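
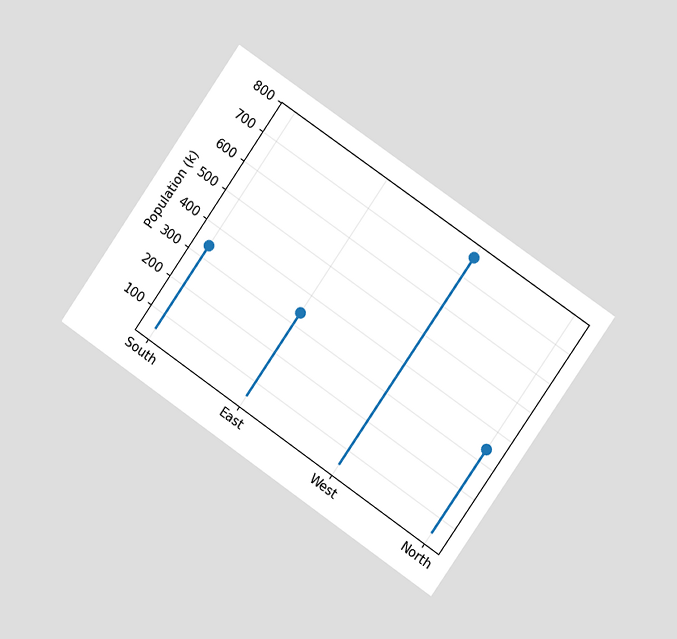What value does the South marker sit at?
340k

The chart is tilted about 35° clockwise and viewed slightly from the right. The South marker sits at 340k.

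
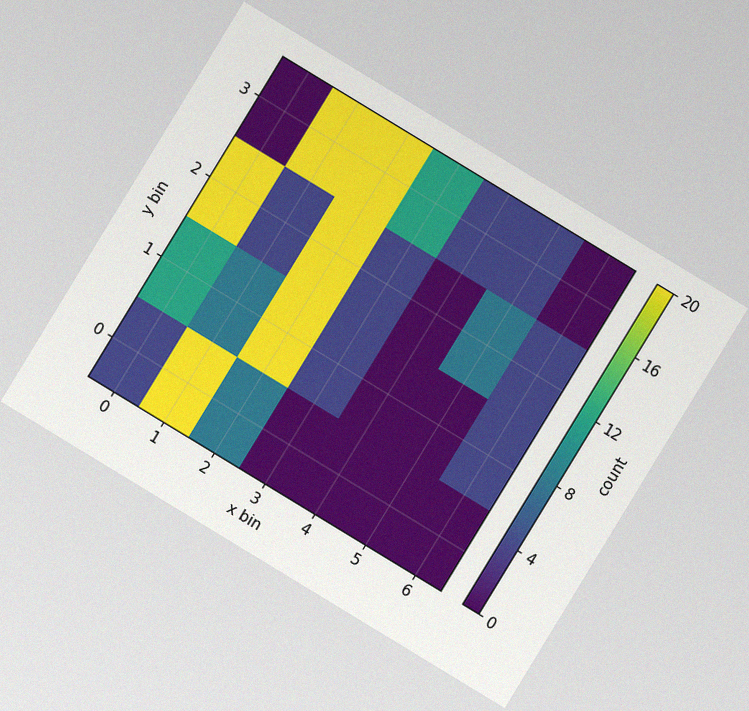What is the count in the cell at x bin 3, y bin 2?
The chart is tilted about 31° clockwise, with some photo noise. Matching the cell (3, 2) against the colorbar gives 4.

4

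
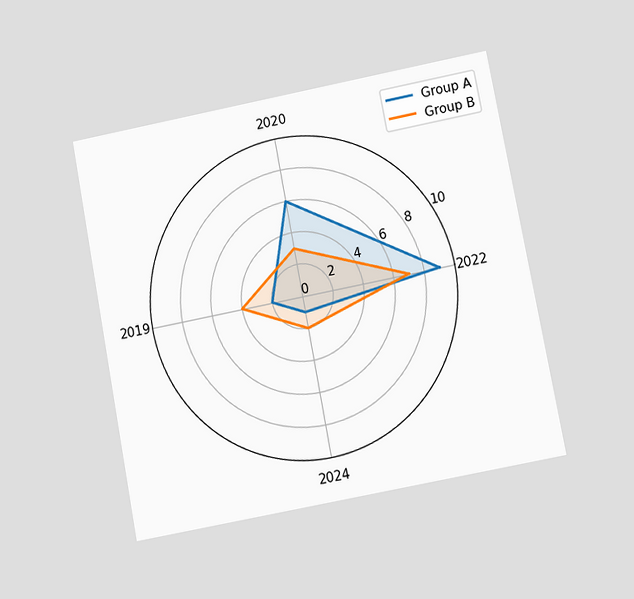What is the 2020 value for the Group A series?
6

The chart is tilted about 11° counter-clockwise and viewed at a slight angle. On the 2020 axis, Group A reaches 6.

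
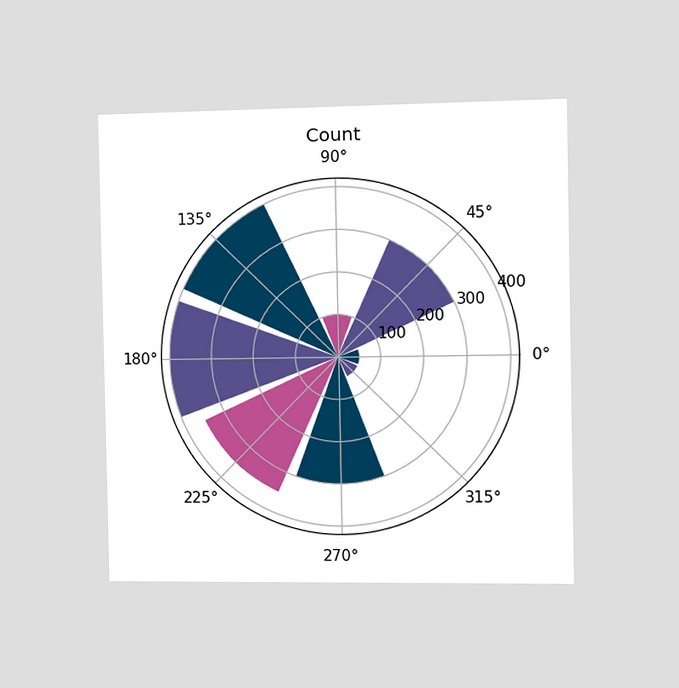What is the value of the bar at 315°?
50

The chart is viewed slightly from the right. The bar at 315° reaches 50 on the radial axis.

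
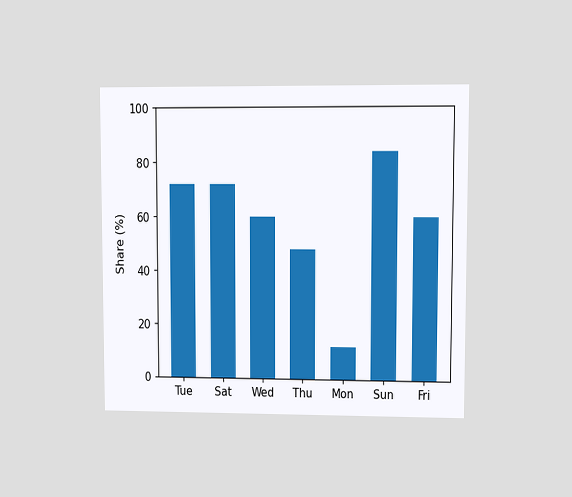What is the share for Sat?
72%

The chart is viewed at a slight angle. Reading along the chart's y-axis, the Sat bar reaches 72%.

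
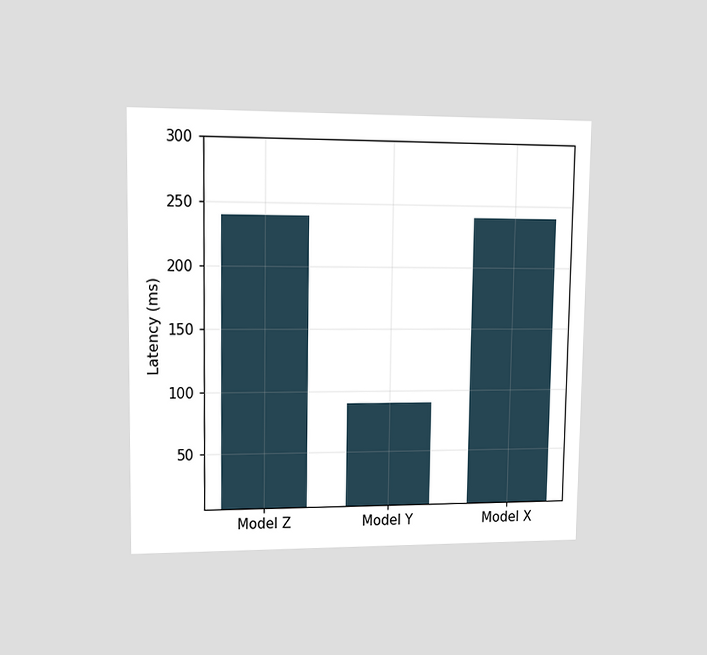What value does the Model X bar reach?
The chart is viewed at a slight angle. Reading along the chart's y-axis, the Model X bar reaches 240ms.

240ms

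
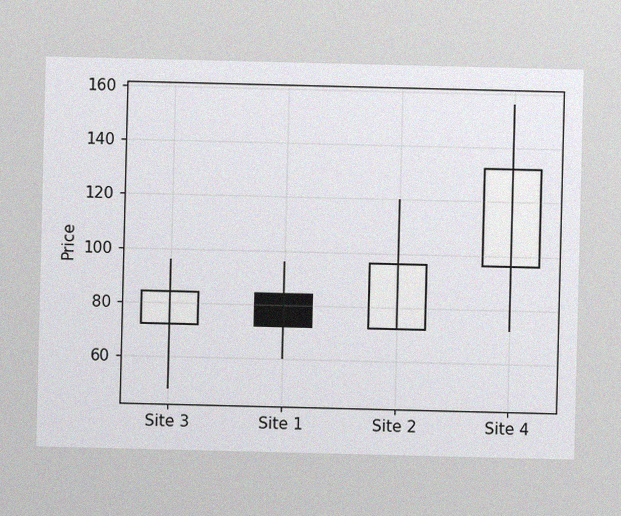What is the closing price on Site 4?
132

The image has some photo noise and uneven lighting. The Site 4 candle closes at 132.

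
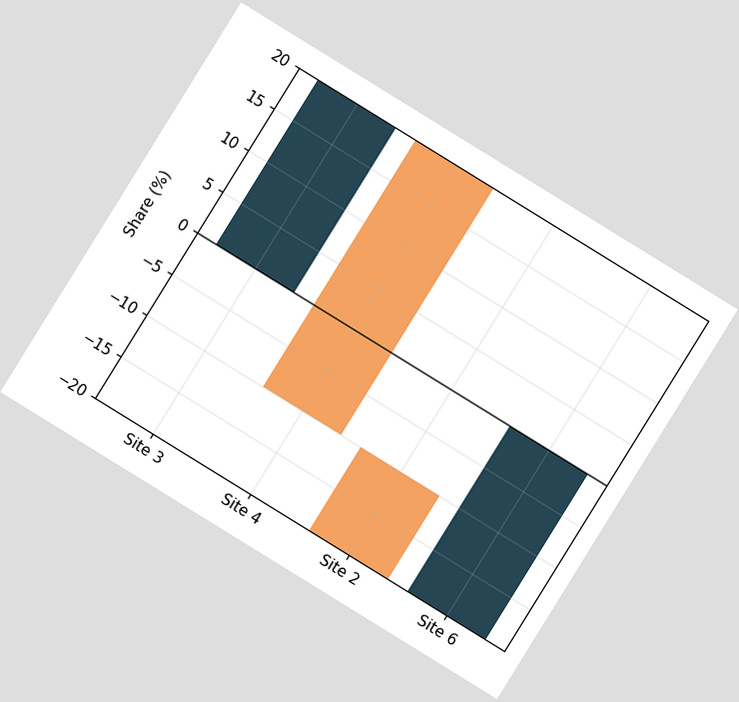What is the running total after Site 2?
-20%

The chart is tilted about 32° clockwise. After Site 2 the running total reaches -20%.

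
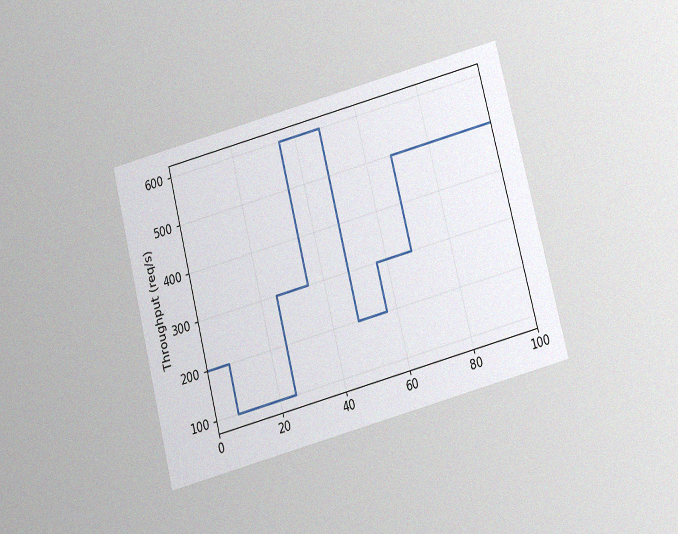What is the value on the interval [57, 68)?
300req/s

The chart is tilted about 15° counter-clockwise and viewed slightly from below, with some photo noise. On [57, 68) the step sits at 300req/s.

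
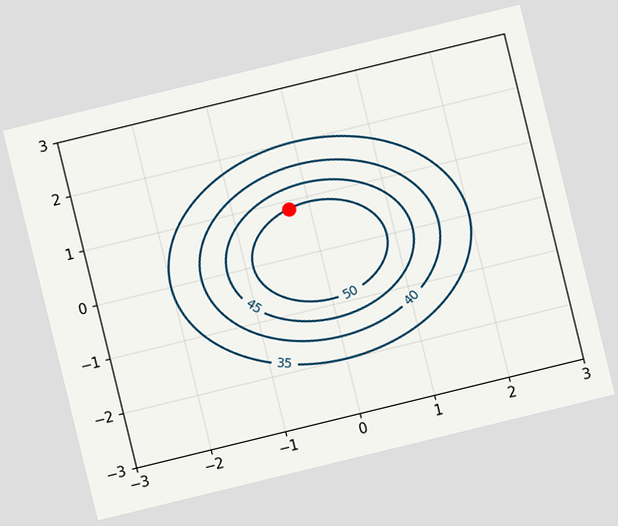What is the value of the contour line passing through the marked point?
50

The chart is tilted about 14° counter-clockwise. The marked point sits on the contour labelled 50.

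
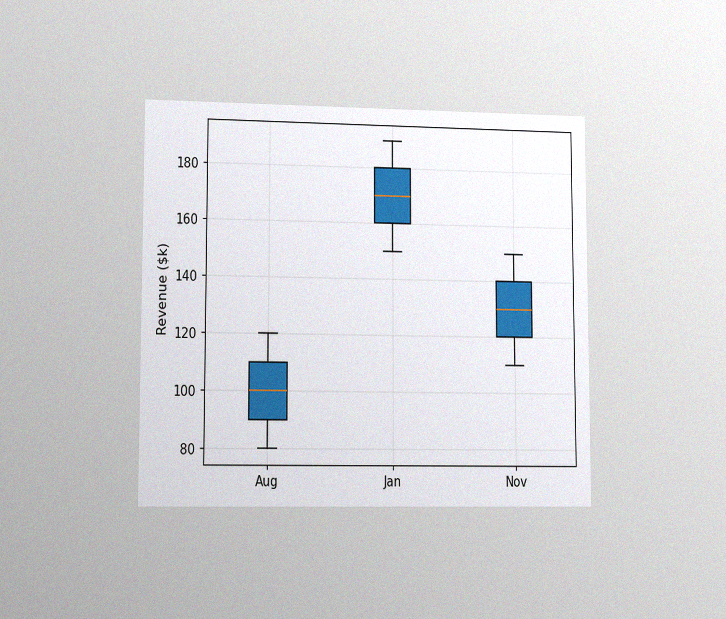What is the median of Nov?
$130k

The chart is viewed at a slight angle, with some photo noise. The median line in the Nov box sits at $130k.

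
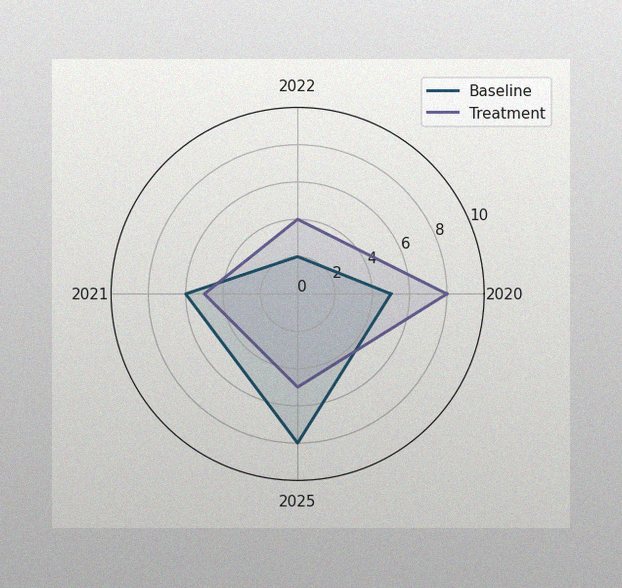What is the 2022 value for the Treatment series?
The image has some photo noise and uneven lighting. On the 2022 axis, Treatment reaches 4.

4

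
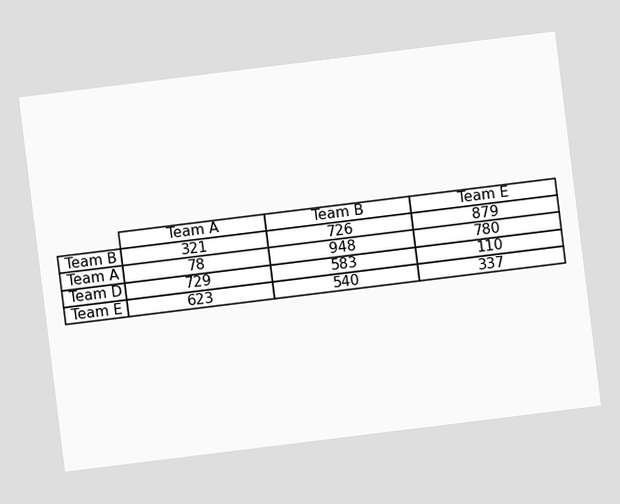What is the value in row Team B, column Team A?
321

The chart is tilted about 7° counter-clockwise. The (Team B, Team A) cell reads 321.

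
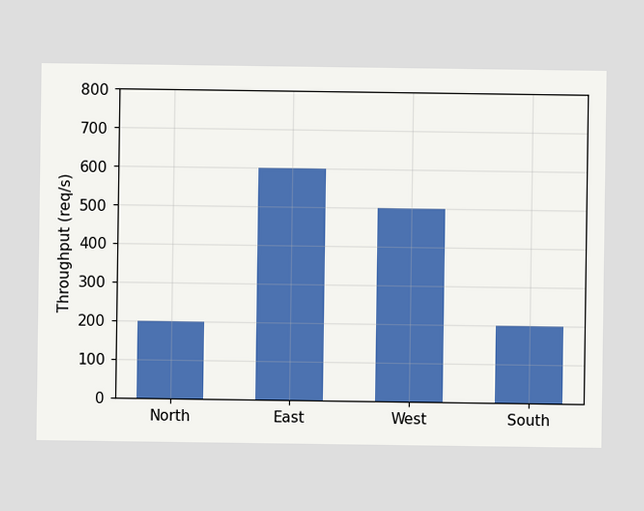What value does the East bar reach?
Reading along the chart's y-axis, the East bar reaches 600req/s.

600req/s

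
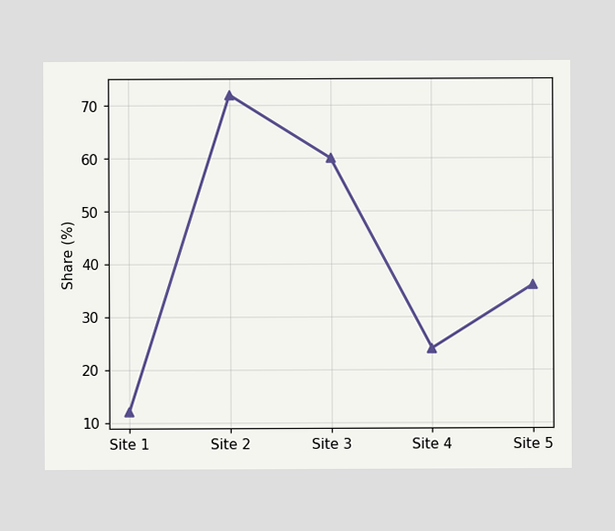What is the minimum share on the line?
The lowest point is at Site 1, and reading across to the y-axis gives 12%.

12%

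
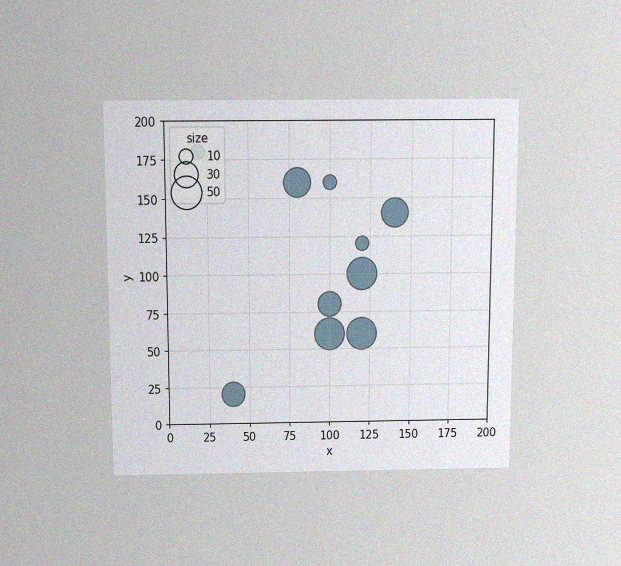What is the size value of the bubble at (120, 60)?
The chart is viewed slightly from above, with some photo noise. Matching the bubble at (120, 60) against the size legend gives 50.

50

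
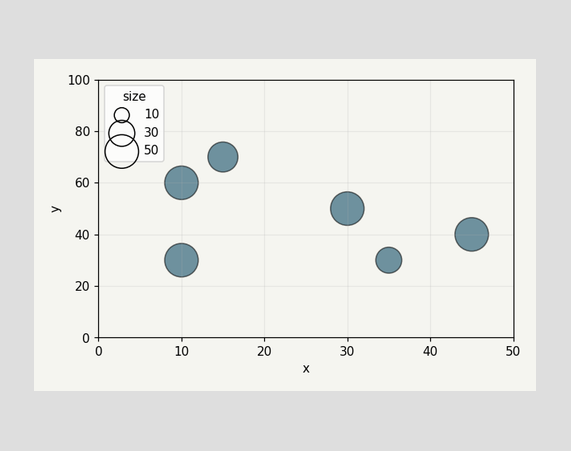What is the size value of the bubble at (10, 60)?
50

Matching the bubble at (10, 60) against the size legend gives 50.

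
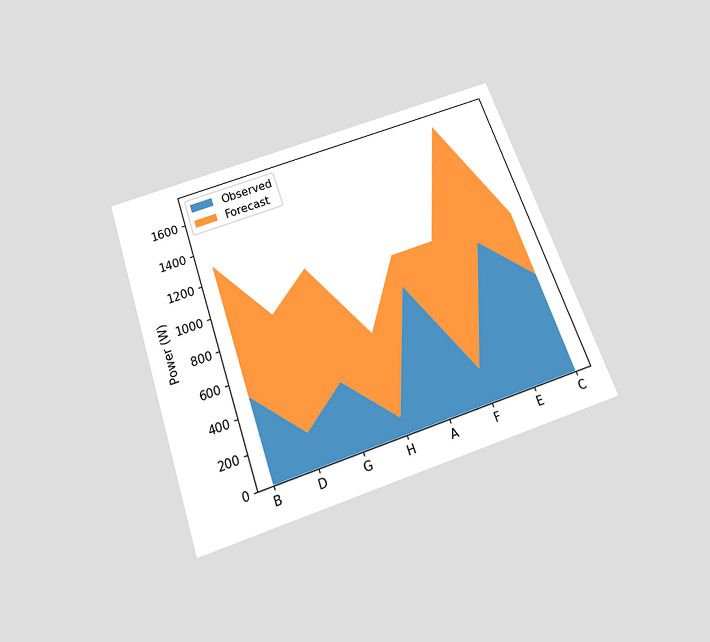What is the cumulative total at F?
The chart is tilted about 19° counter-clockwise and viewed slightly from below. The stacked total at F reaches 1000W.

1000W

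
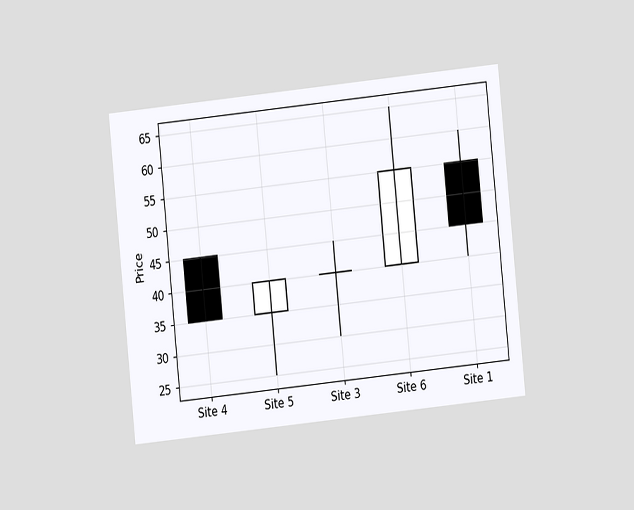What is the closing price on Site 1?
The chart is tilted about 6° counter-clockwise and viewed at a slight angle. The Site 1 candle closes at 45.

45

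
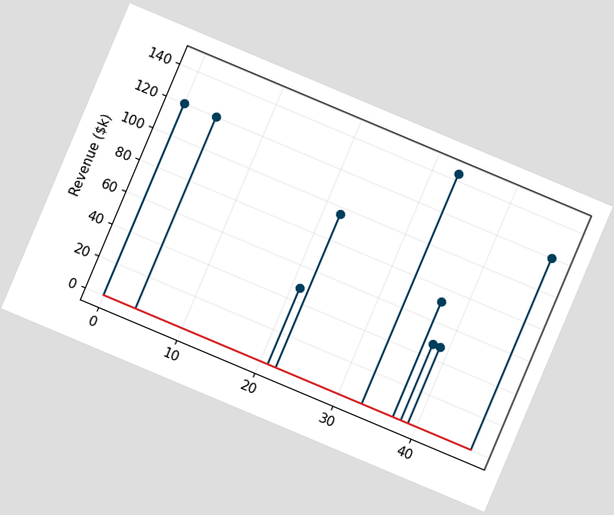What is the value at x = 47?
$120k

The chart is tilted about 23° clockwise. The stem at x=47 reaches $120k.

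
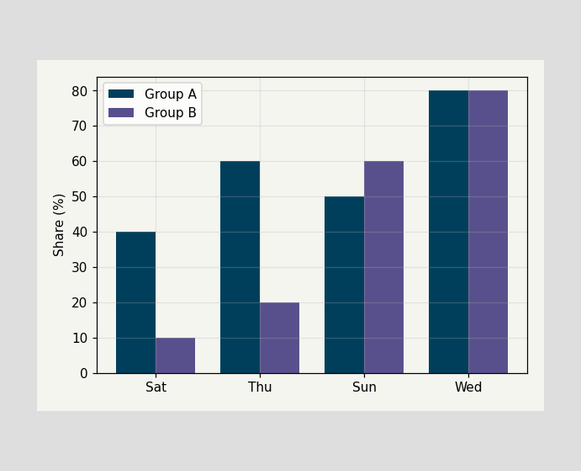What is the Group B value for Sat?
10%

The Group B bar at Sat reaches 10% on the y-axis.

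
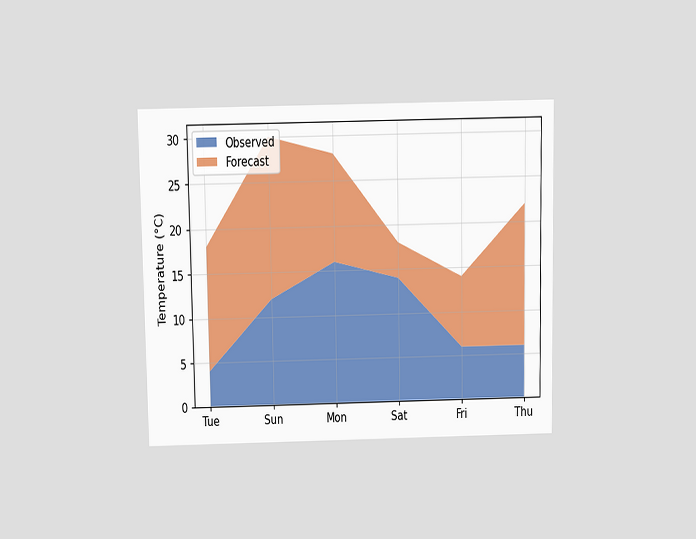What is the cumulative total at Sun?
The chart is viewed slightly from above. The stacked total at Sun reaches 30°C.

30°C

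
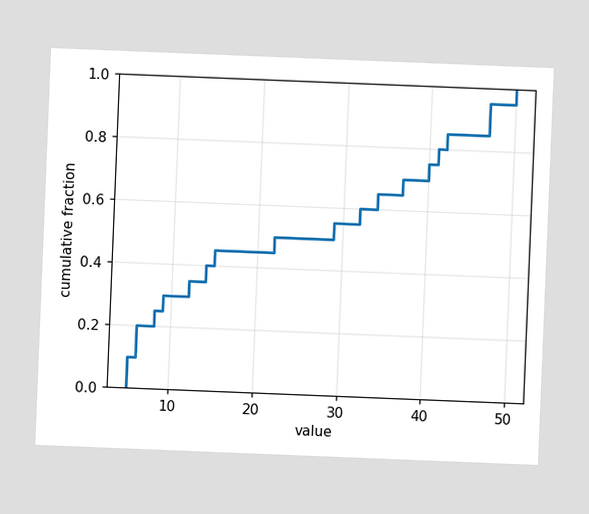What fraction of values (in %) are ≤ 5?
10%

The chart is tilted about 2° clockwise. At x=5 the ECDF step is at 10%.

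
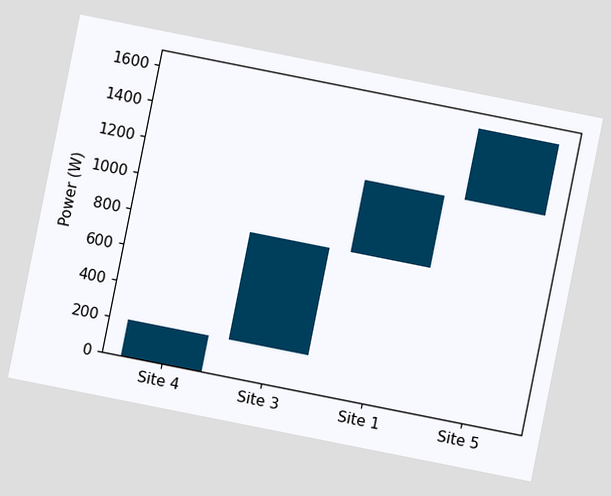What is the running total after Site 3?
800W

The chart is tilted about 11° clockwise. After Site 3 the running total reaches 800W.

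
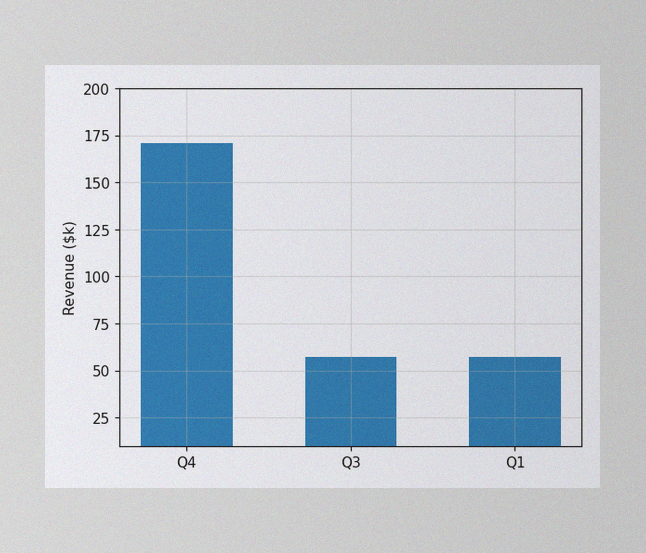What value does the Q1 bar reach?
$57k

The image has some photo noise and uneven lighting. Reading along the chart's y-axis, the Q1 bar reaches $57k.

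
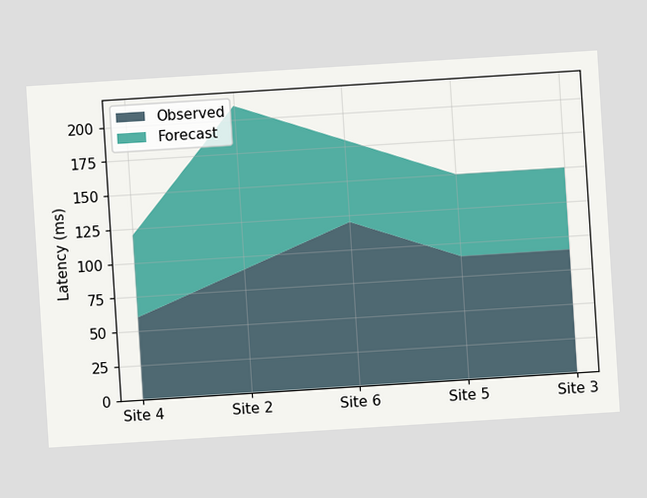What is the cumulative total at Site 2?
210ms

The chart is tilted about 4° counter-clockwise. The stacked total at Site 2 reaches 210ms.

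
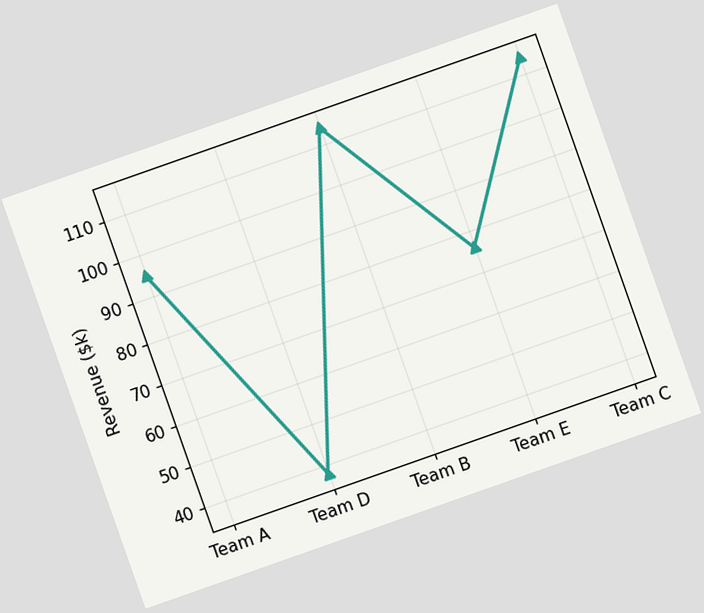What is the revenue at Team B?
$114k

The chart is tilted about 19° counter-clockwise. At Team B, the line is at $114k.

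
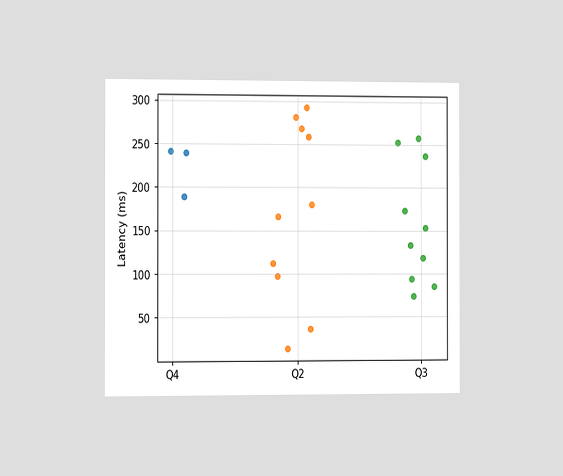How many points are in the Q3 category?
The chart is viewed slightly from the left. Counting the markers in the Q3 column gives 10.

10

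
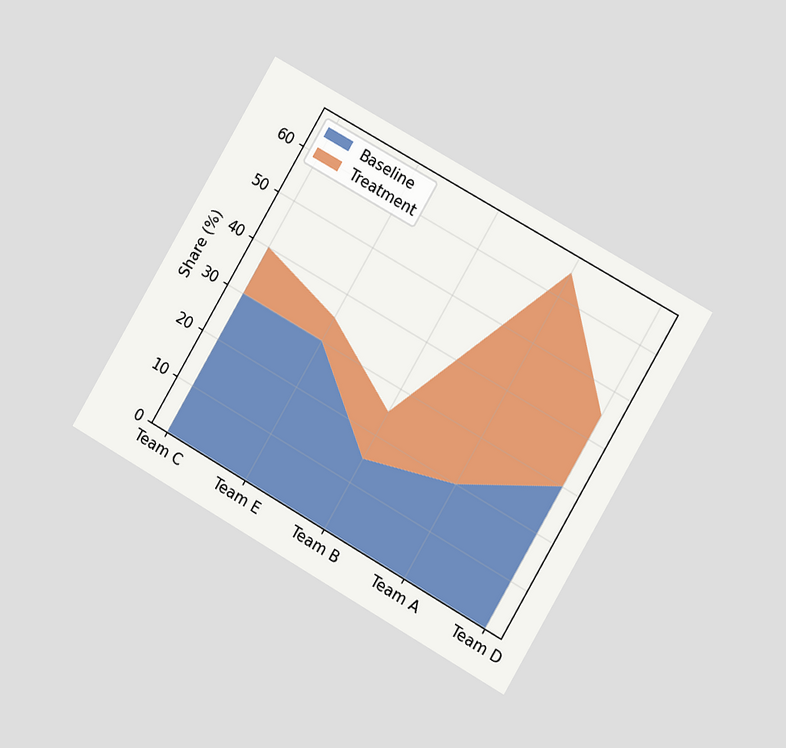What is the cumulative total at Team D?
45%

The chart is tilted about 30° clockwise and viewed at a slight angle. The stacked total at Team D reaches 45%.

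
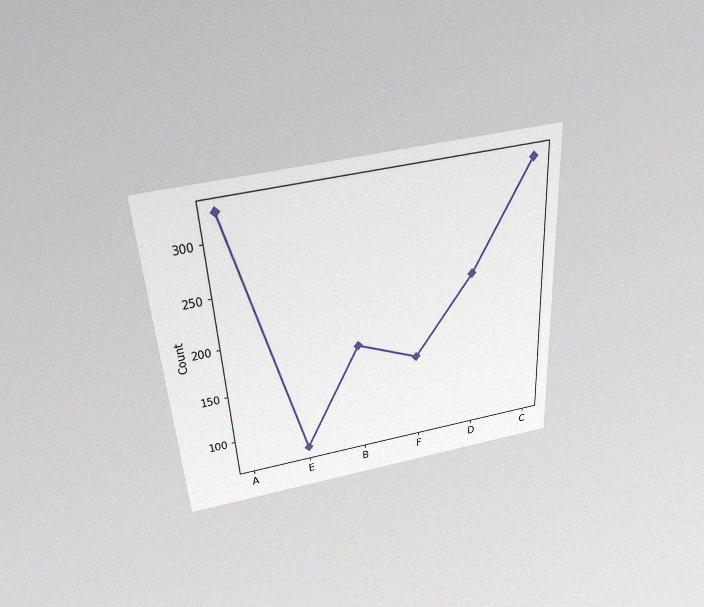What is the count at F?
150

The chart is tilted about 4° counter-clockwise and viewed slightly from above, with some photo noise. At F, the line is at 150.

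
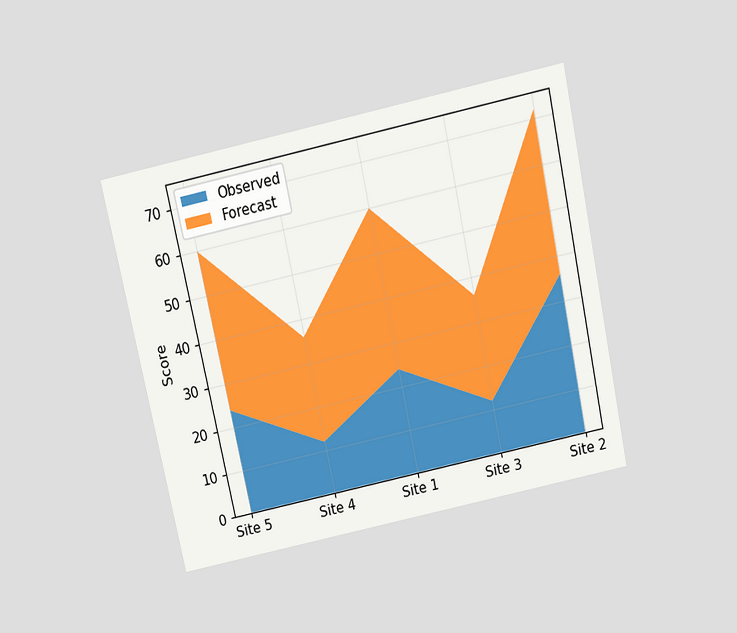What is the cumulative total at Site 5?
60

The chart is tilted about 12° counter-clockwise and viewed slightly from above. The stacked total at Site 5 reaches 60.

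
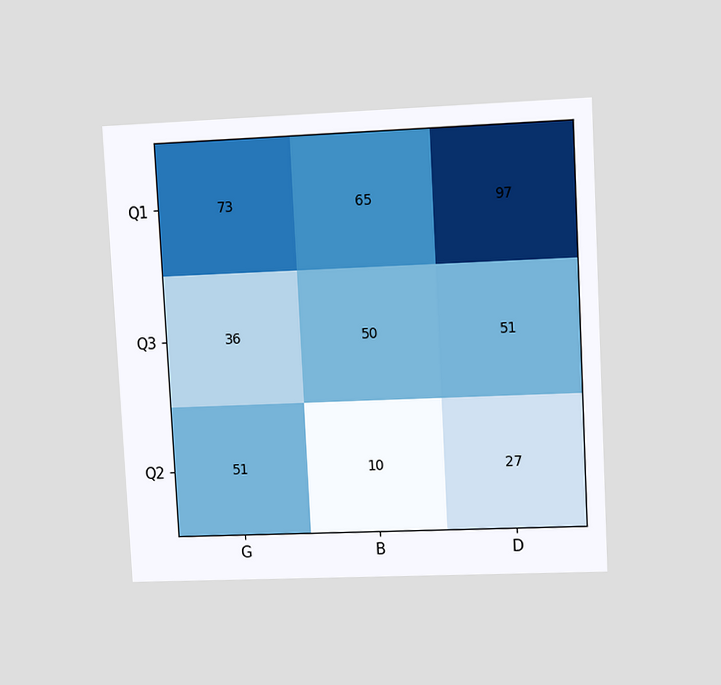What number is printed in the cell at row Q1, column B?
The chart is tilted about 3° counter-clockwise and viewed at a slight angle. The (Q1, B) cell reads 65.

65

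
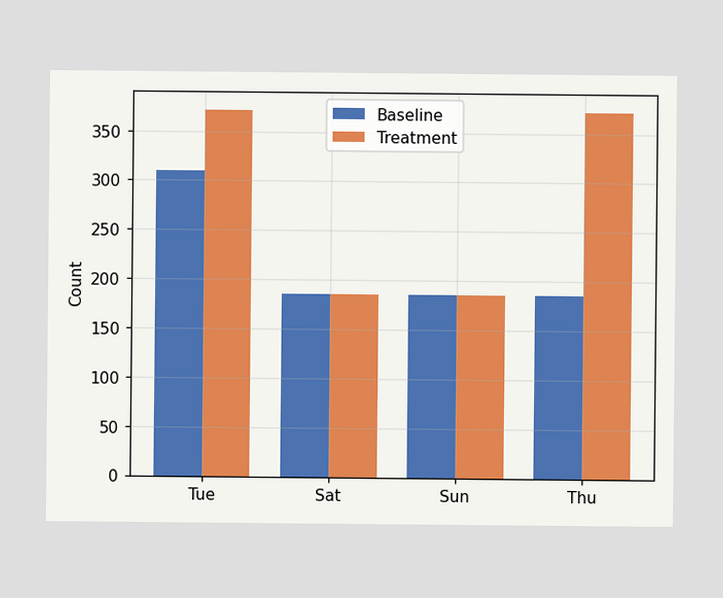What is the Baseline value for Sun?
186

The Baseline bar at Sun reaches 186 on the y-axis.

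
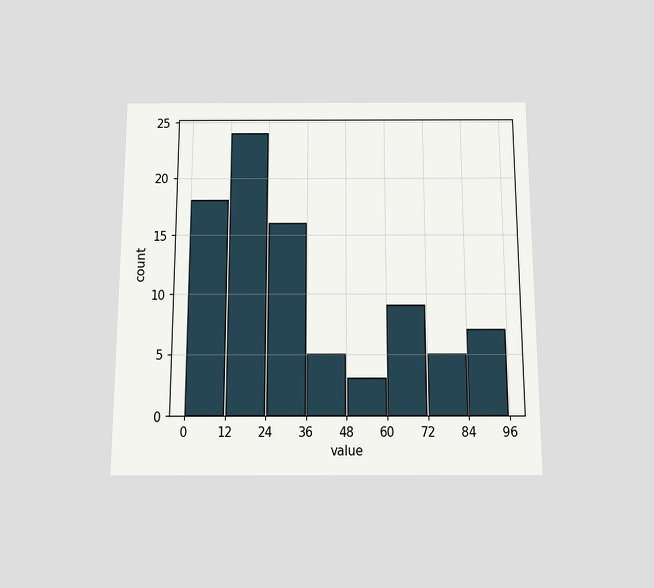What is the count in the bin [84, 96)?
The chart is viewed slightly from below. The [84, 96) bin has height 7.

7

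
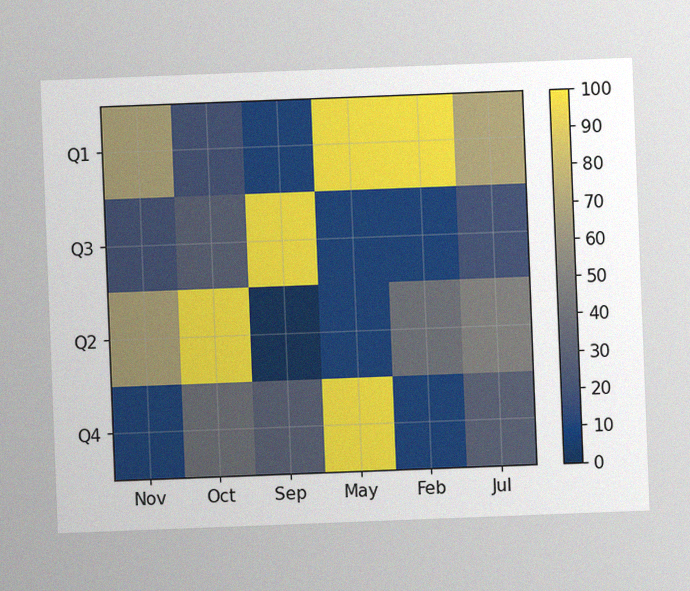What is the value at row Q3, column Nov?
20

The chart is tilted about 2° counter-clockwise, with some photo noise. Matching cell (Q3, Nov) against the colorbar gives 20.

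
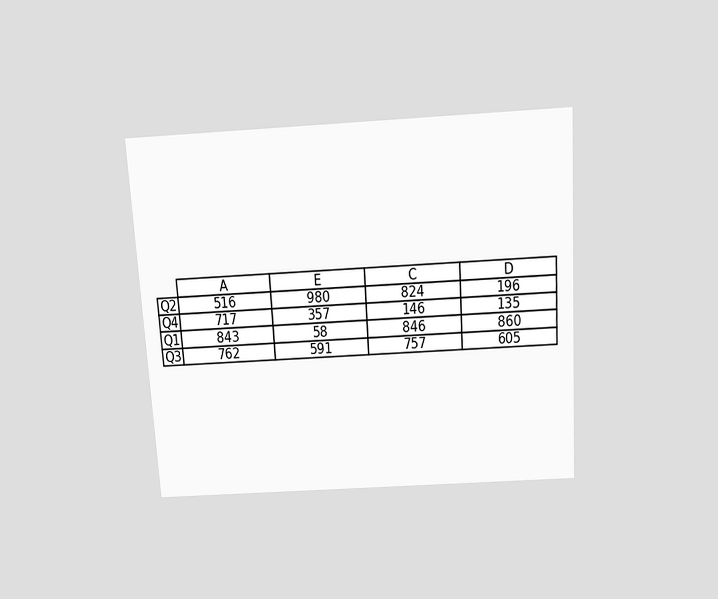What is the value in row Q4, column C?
The chart is tilted about 4° counter-clockwise and viewed slightly from above. The (Q4, C) cell reads 146.

146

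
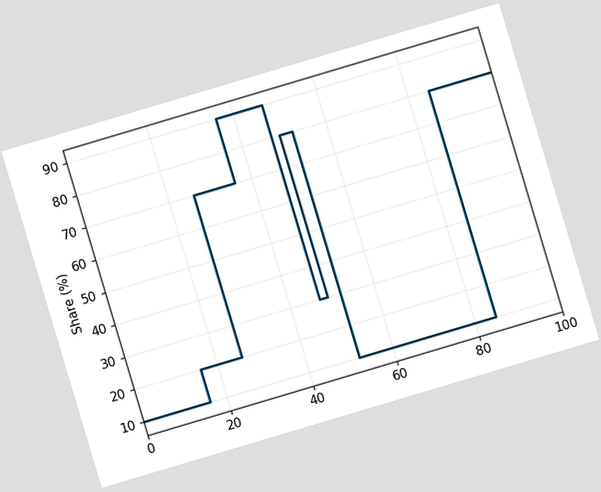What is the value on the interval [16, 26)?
The chart is tilted about 17° counter-clockwise. On [16, 26) the step sits at 20%.

20%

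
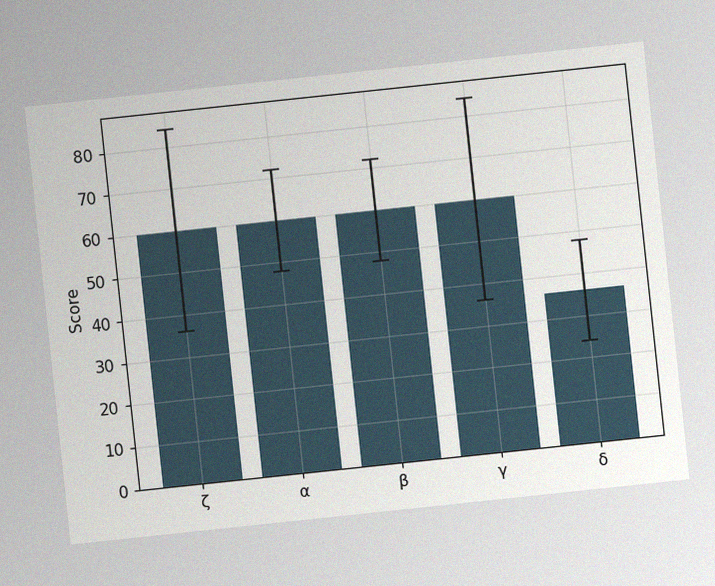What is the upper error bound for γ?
The chart is tilted about 6° counter-clockwise, with some photo noise. The γ bar's upper whisker reaches 84.

84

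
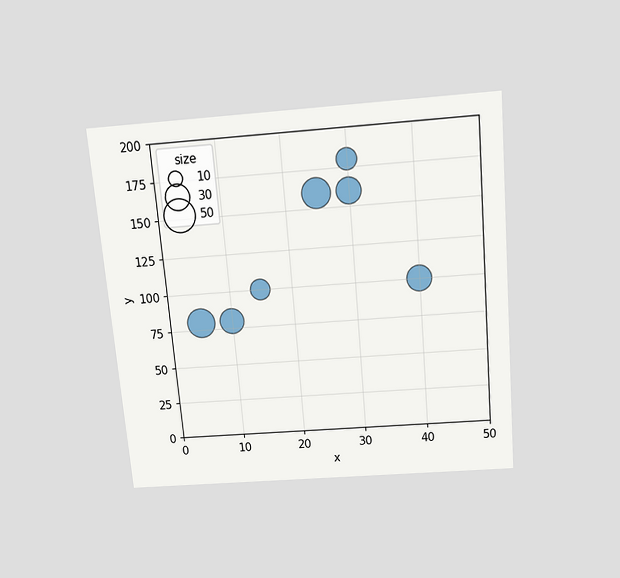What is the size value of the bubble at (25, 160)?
The chart is tilted about 5° counter-clockwise and viewed slightly from above. Matching the bubble at (25, 160) against the size legend gives 40.

40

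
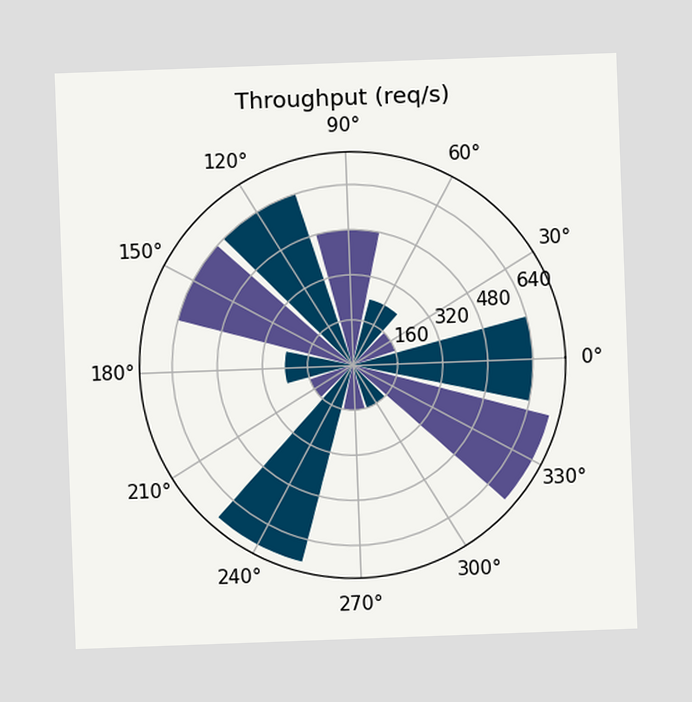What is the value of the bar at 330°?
720req/s

The chart is tilted about 2° counter-clockwise. The bar at 330° reaches 720req/s on the radial axis.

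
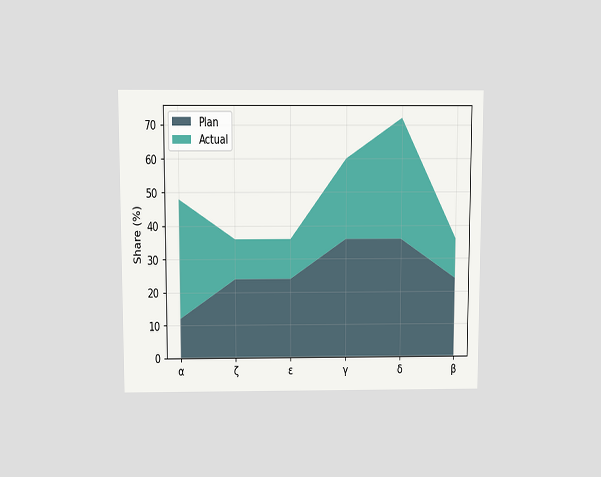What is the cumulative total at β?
36%

The chart is viewed slightly from above. The stacked total at β reaches 36%.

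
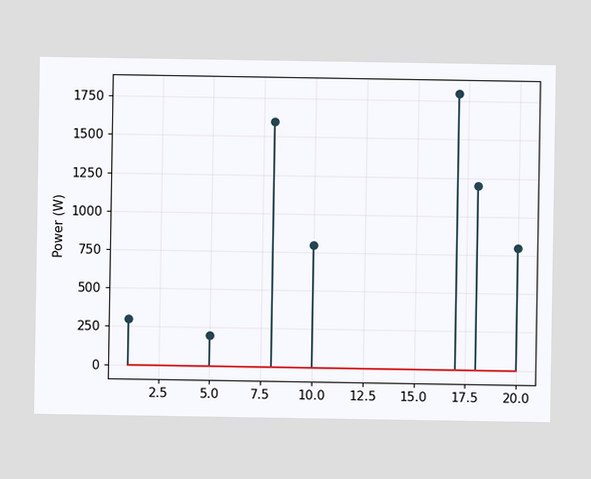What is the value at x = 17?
1800W

The stem at x=17 reaches 1800W.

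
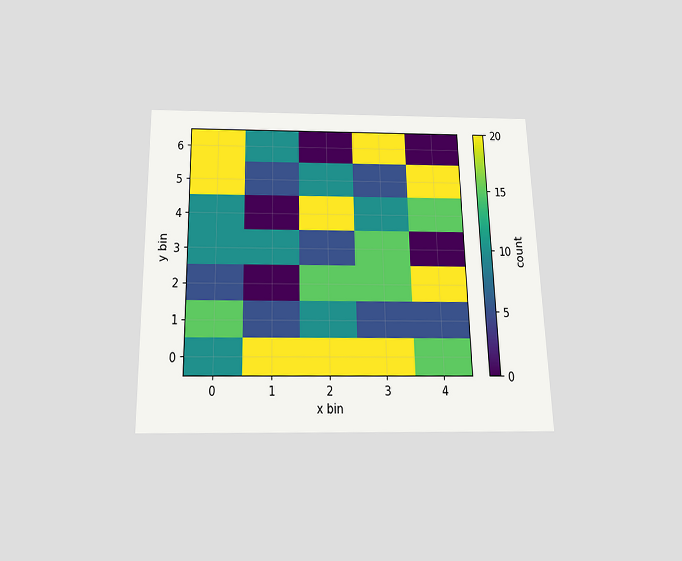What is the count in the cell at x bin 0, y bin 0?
The chart is viewed slightly from below. Matching the cell (0, 0) against the colorbar gives 10.

10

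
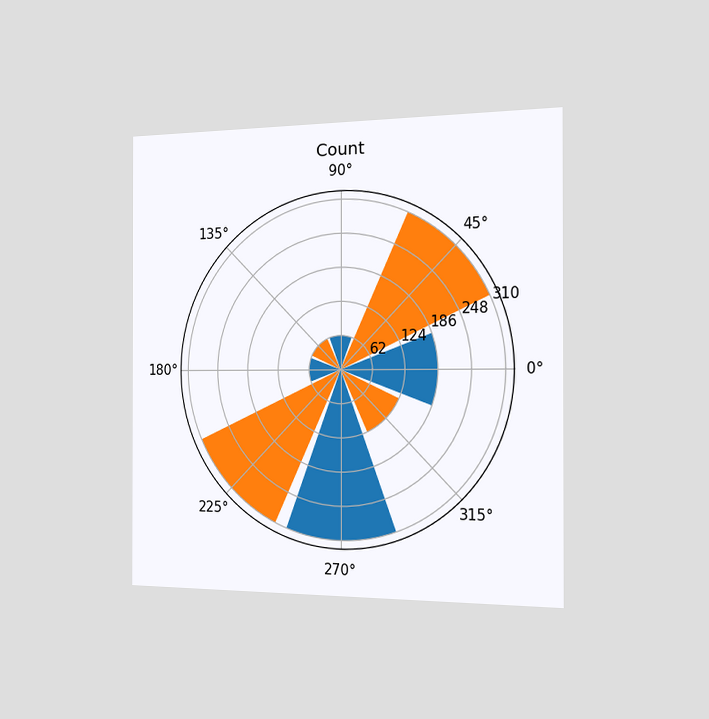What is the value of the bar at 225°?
310

The chart is viewed slightly from the right. The bar at 225° reaches 310 on the radial axis.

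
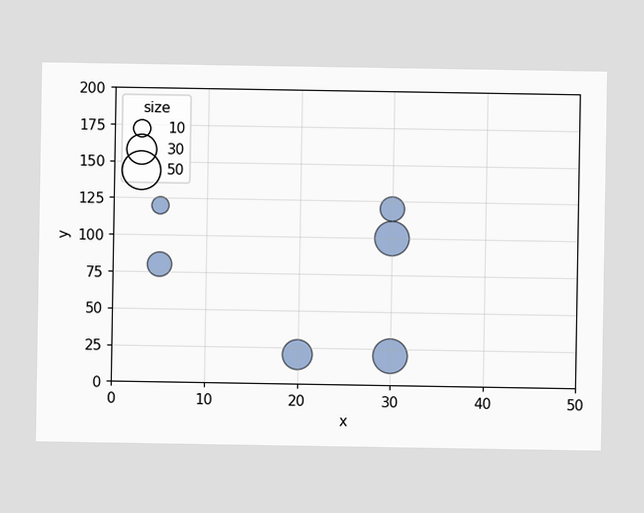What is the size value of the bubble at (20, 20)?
Matching the bubble at (20, 20) against the size legend gives 30.

30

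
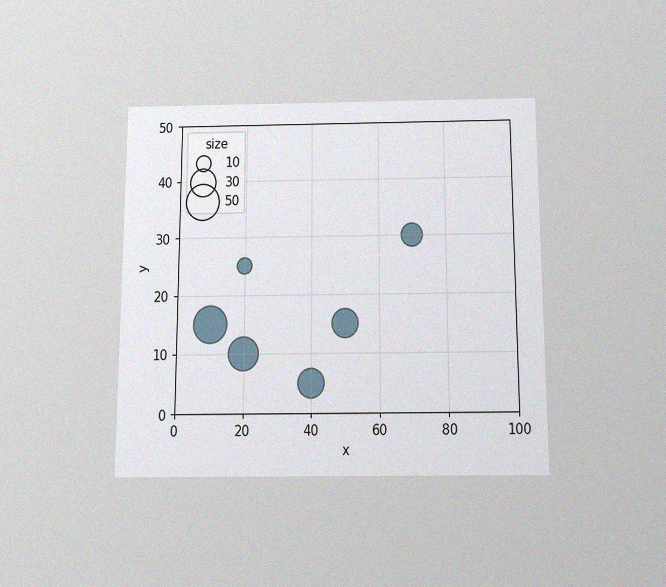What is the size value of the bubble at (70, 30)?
The chart is viewed slightly from below, with some photo noise. Matching the bubble at (70, 30) against the size legend gives 20.

20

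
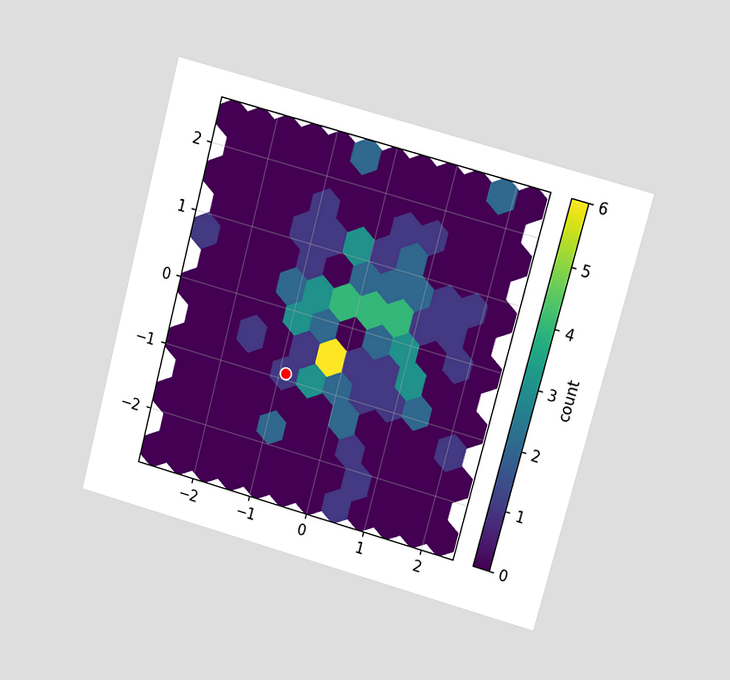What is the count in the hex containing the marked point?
The chart is tilted about 15° clockwise and viewed at a slight angle. The marked hex reads 1 on the colorbar.

1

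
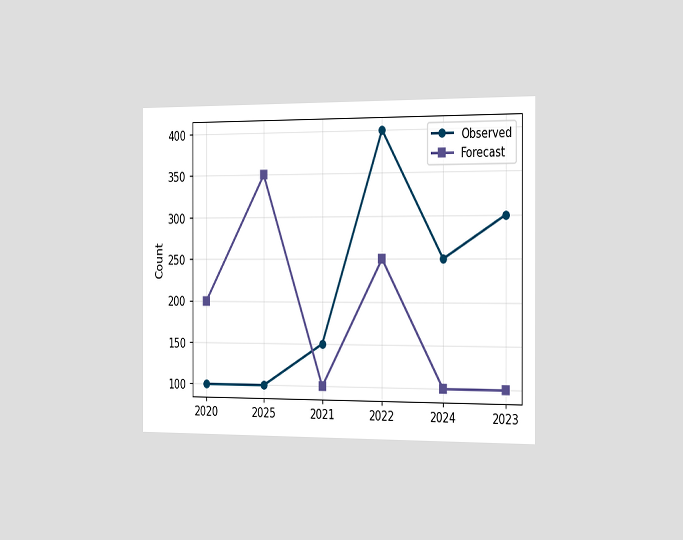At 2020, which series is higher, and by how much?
The chart is viewed slightly from the right. At 2020, Forecast sits above the other line by 100.

Forecast, by 100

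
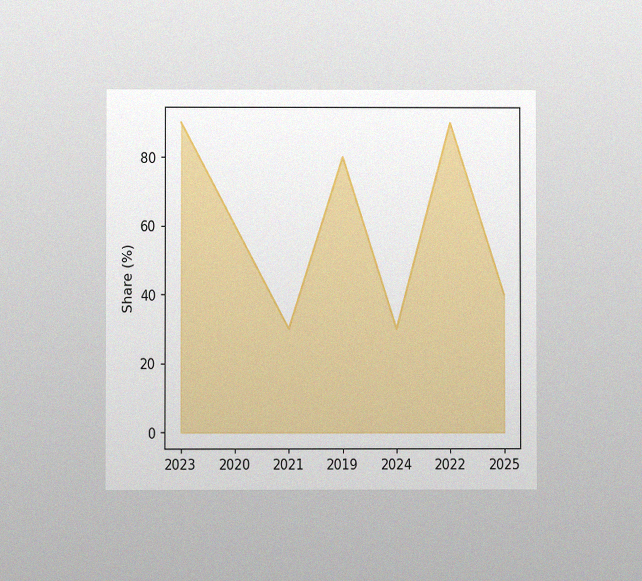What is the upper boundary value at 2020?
60%

The chart is viewed at a slight angle, with some photo noise. At 2020 the upper boundary is at 60%.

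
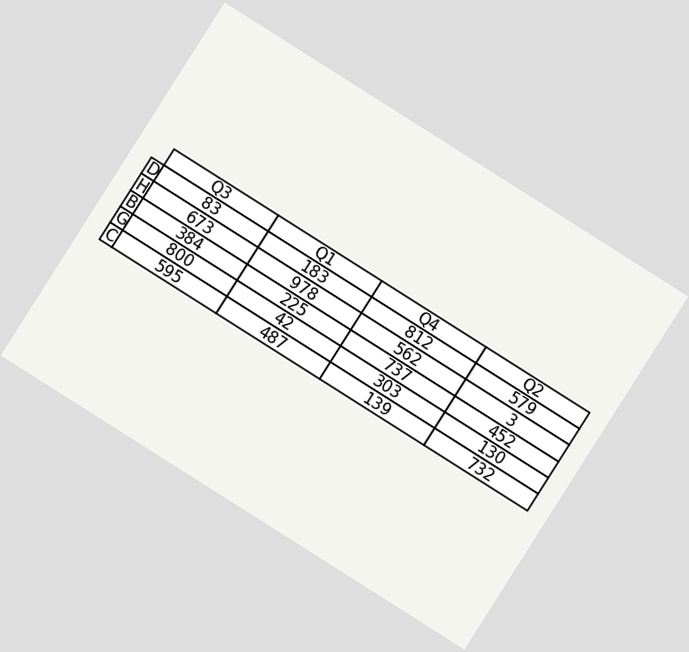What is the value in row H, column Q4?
The chart is tilted about 32° clockwise. The (H, Q4) cell reads 562.

562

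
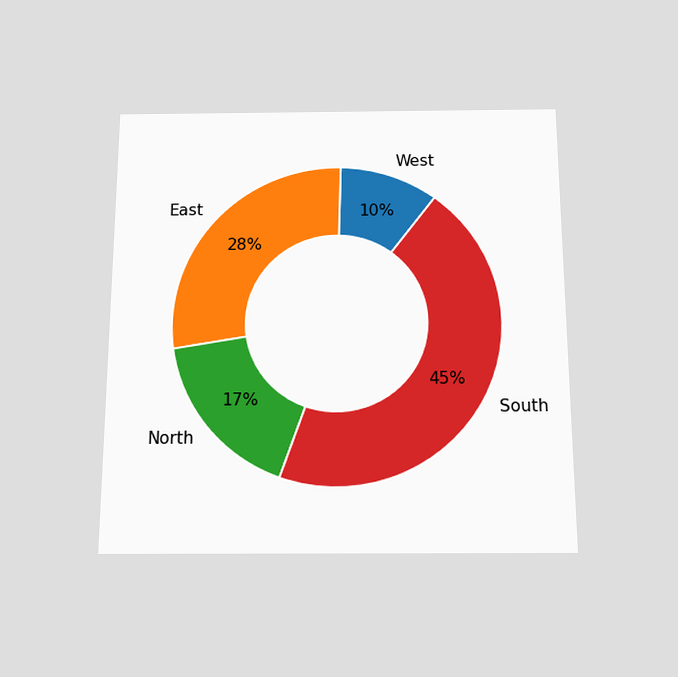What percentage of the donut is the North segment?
The chart is viewed slightly from below. The North segment takes up 17% of the ring.

17%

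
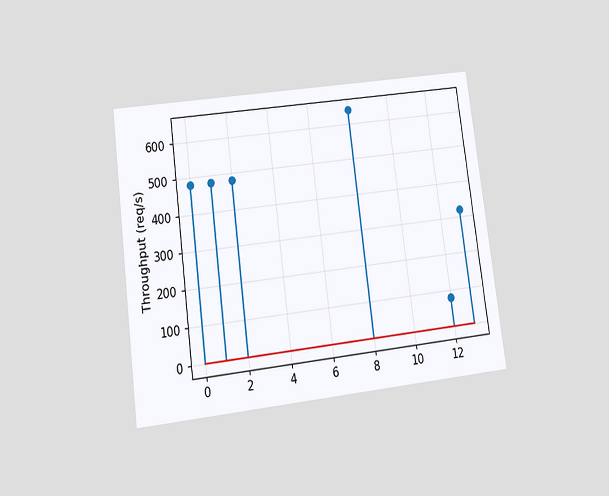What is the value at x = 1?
480req/s

The chart is tilted about 7° counter-clockwise and viewed at a slight angle. The stem at x=1 reaches 480req/s.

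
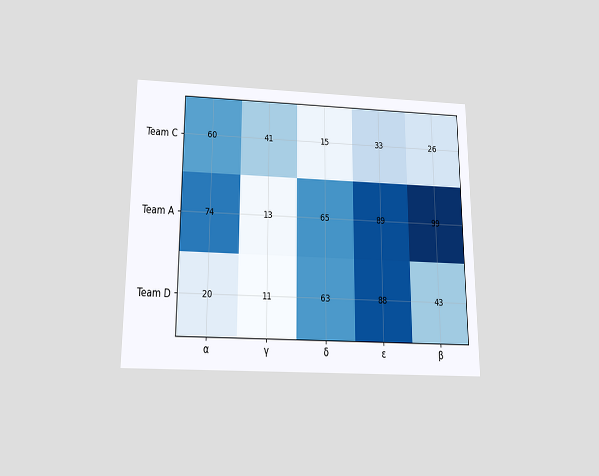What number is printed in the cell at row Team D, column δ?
The chart is viewed slightly from below. The (Team D, δ) cell reads 63.

63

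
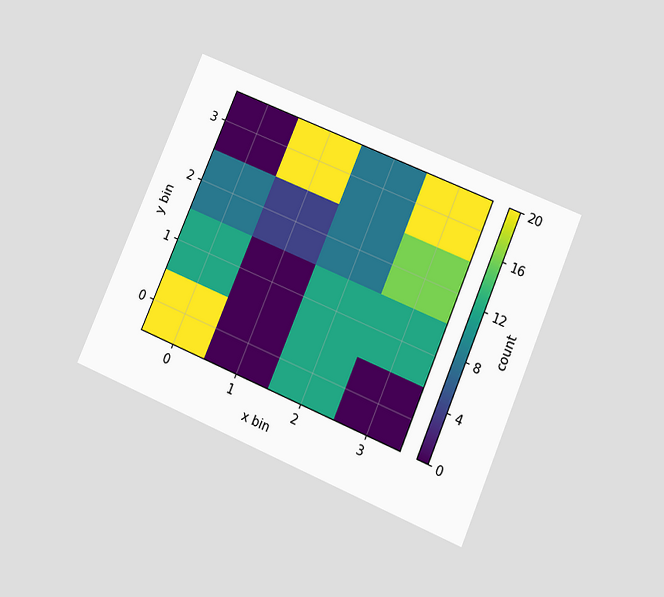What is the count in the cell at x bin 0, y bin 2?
The chart is tilted about 23° clockwise and viewed slightly from below. Matching the cell (0, 2) against the colorbar gives 8.

8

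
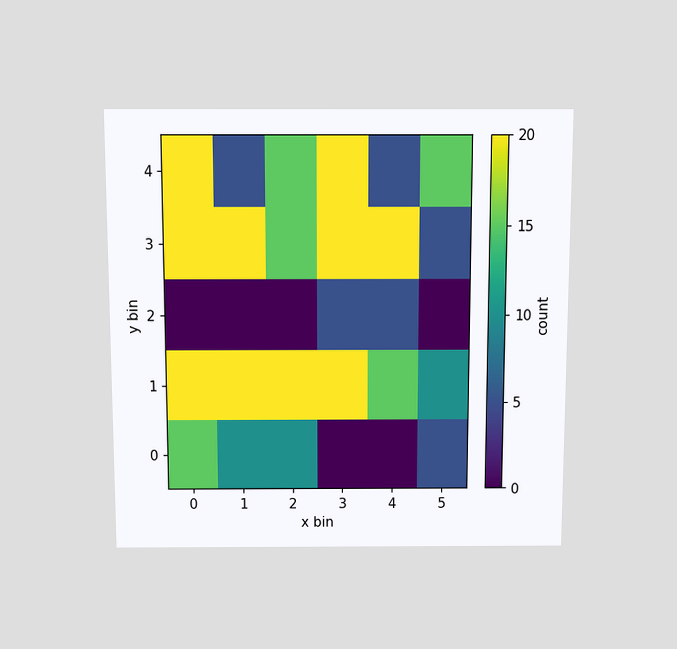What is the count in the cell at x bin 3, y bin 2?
The chart is viewed slightly from above. Matching the cell (3, 2) against the colorbar gives 5.

5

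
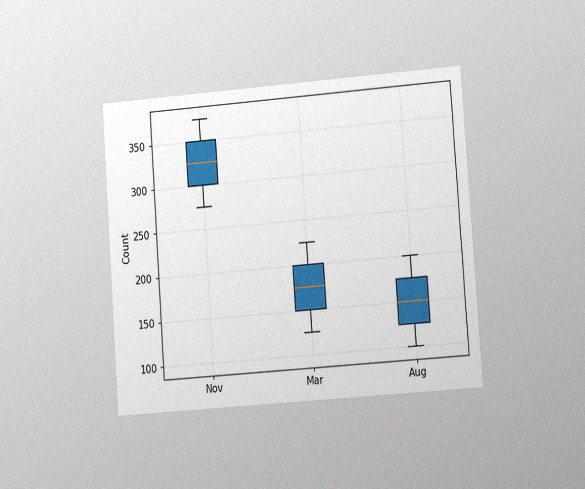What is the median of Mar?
The chart is tilted about 4° counter-clockwise and viewed slightly from the right, with some photo noise. The median line in the Mar box sits at 175.

175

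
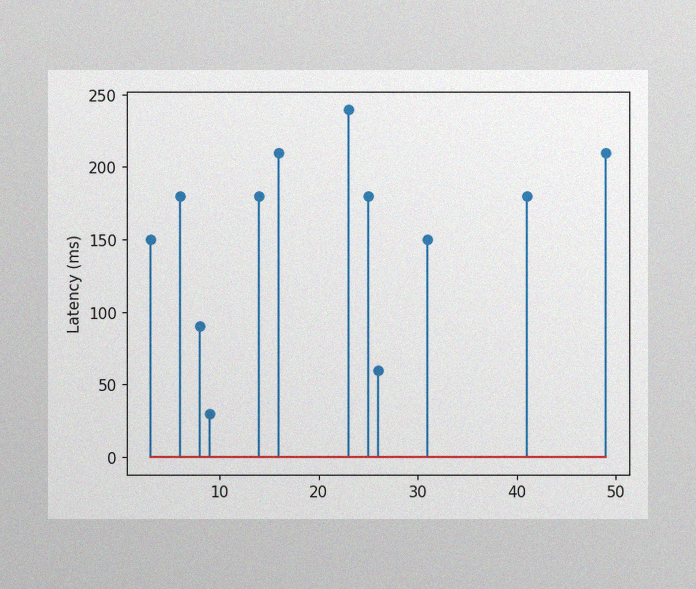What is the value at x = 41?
The image has some photo noise and uneven lighting. The stem at x=41 reaches 180ms.

180ms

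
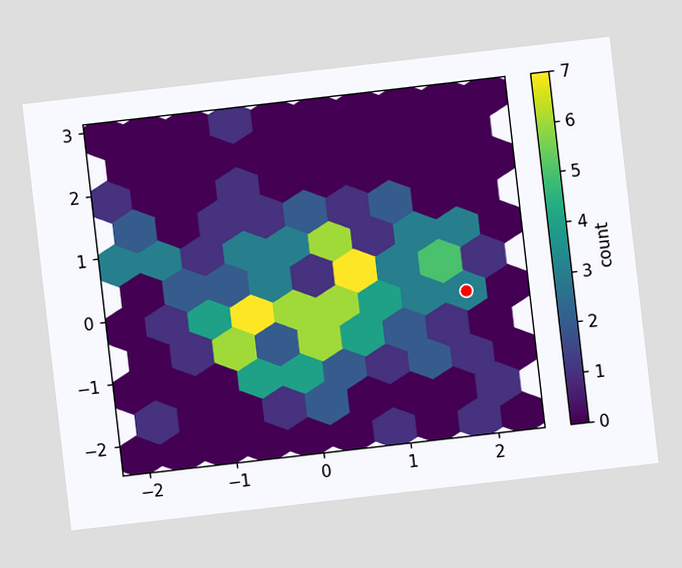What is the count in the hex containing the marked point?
The chart is tilted about 7° counter-clockwise. The marked hex reads 3 on the colorbar.

3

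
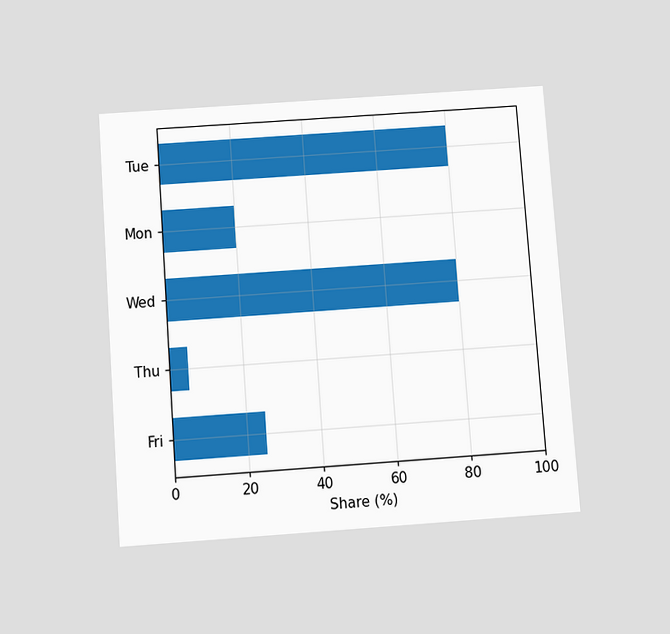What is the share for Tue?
The chart is tilted about 4° counter-clockwise and viewed slightly from below. Reading along the chart's x-axis, the Tue bar reaches 80%.

80%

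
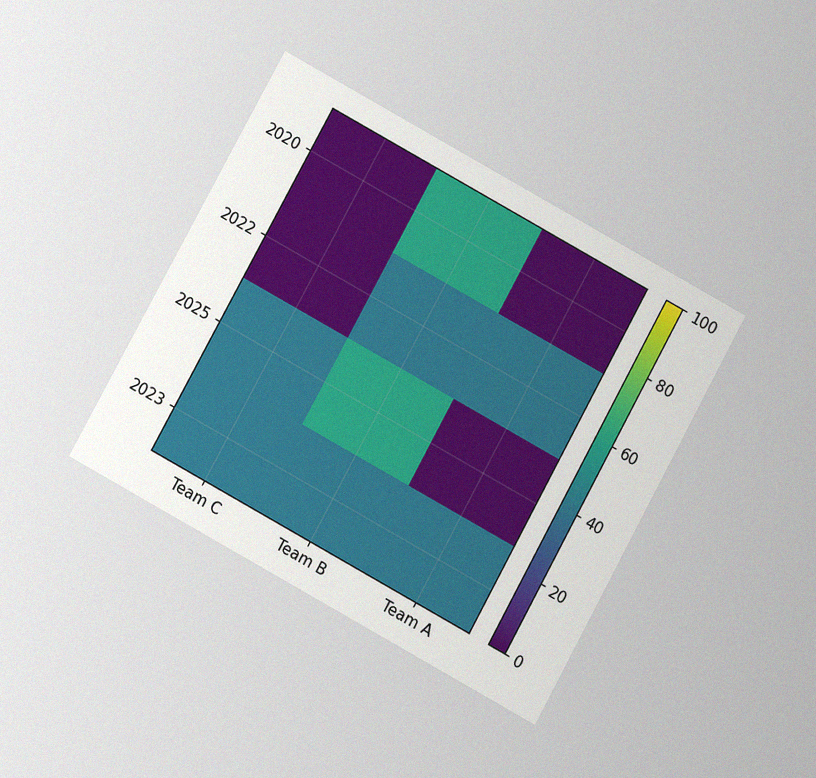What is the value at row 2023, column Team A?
The chart is tilted about 29° clockwise and viewed at a slight angle, with some photo noise. Matching cell (2023, Team A) against the colorbar gives 40.

40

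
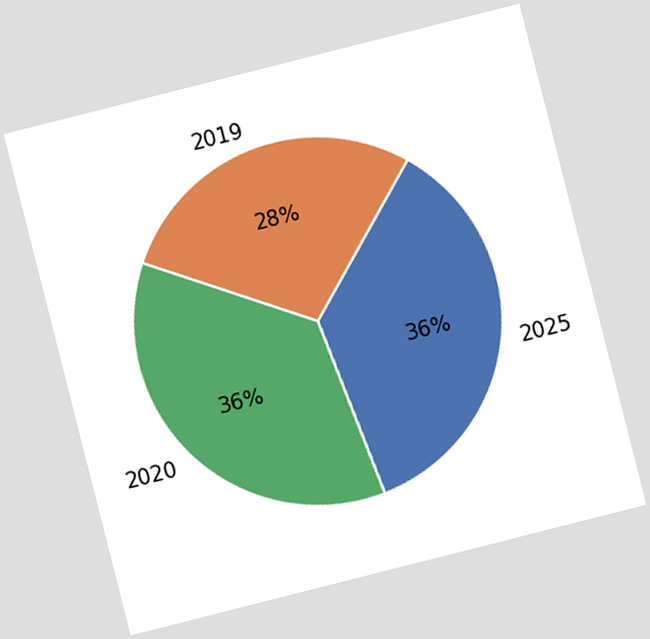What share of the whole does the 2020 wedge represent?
The chart is tilted about 14° counter-clockwise. The 2020 slice takes up 36% of the pie.

36%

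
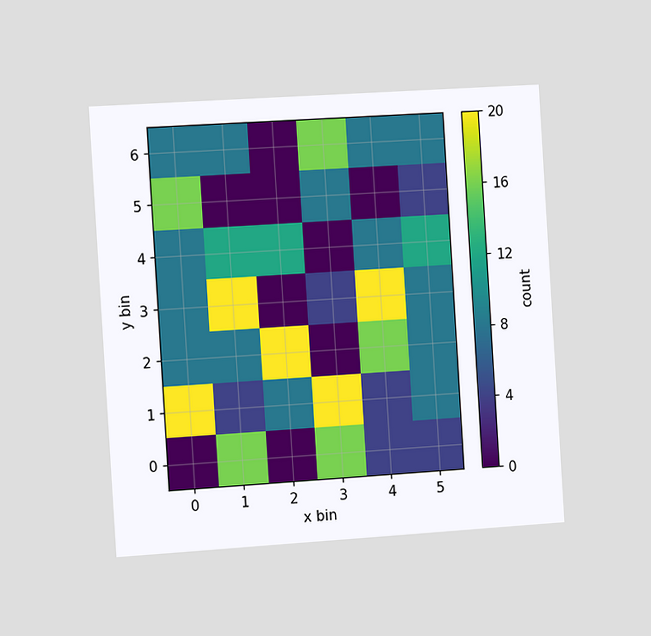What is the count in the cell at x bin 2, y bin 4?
The chart is tilted about 4° counter-clockwise and viewed slightly from the left. Matching the cell (2, 4) against the colorbar gives 12.

12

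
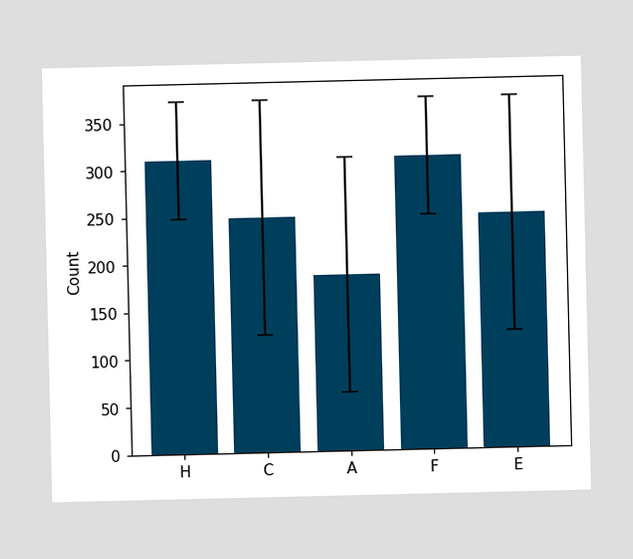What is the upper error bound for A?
The A bar's upper whisker reaches 310.

310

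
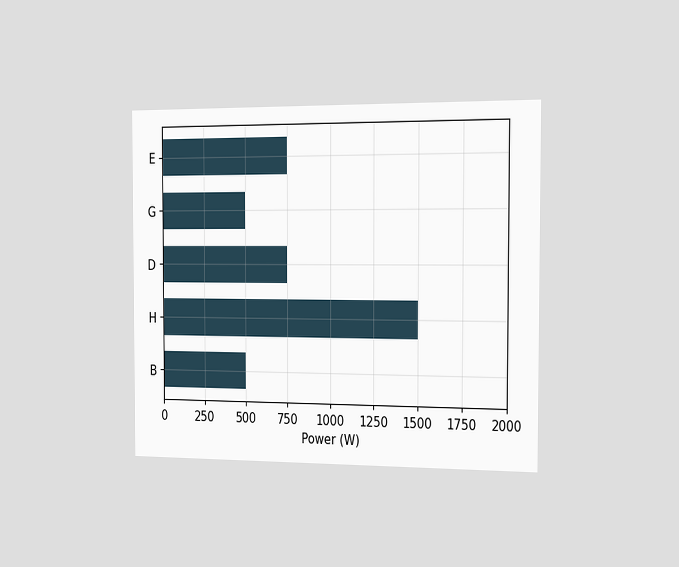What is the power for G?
500W

The chart is viewed slightly from the right. Reading along the chart's x-axis, the G bar reaches 500W.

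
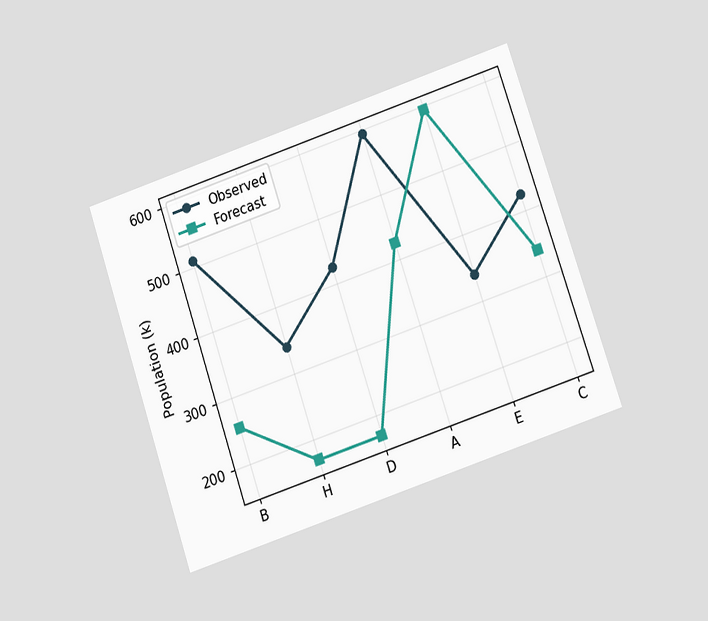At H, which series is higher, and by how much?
The chart is tilted about 19° counter-clockwise and viewed at a slight angle. At H, Observed sits above the other line by 170k.

Observed, by 170k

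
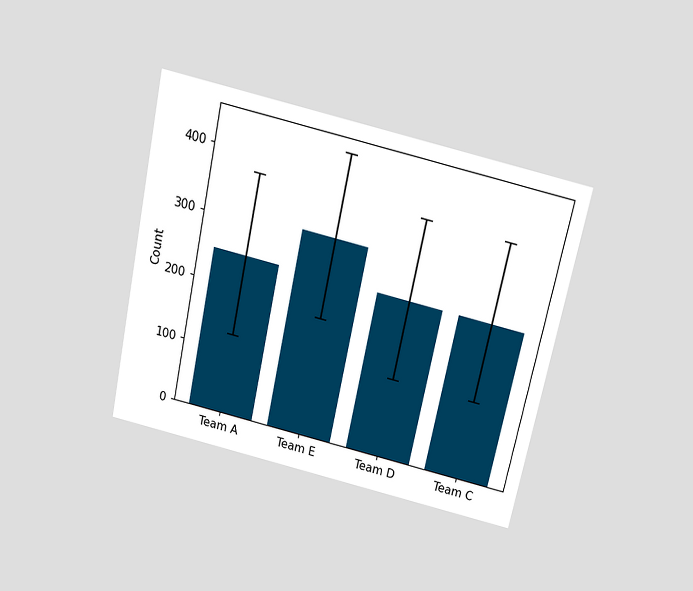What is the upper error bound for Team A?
372

The chart is tilted about 12° clockwise and viewed slightly from above. The Team A bar's upper whisker reaches 372.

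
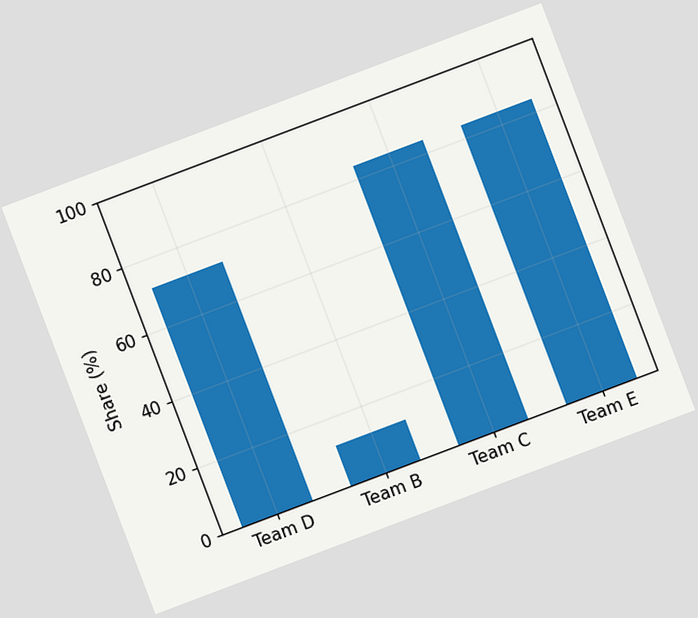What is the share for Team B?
12%

The chart is tilted about 21° counter-clockwise. Reading along the chart's y-axis, the Team B bar reaches 12%.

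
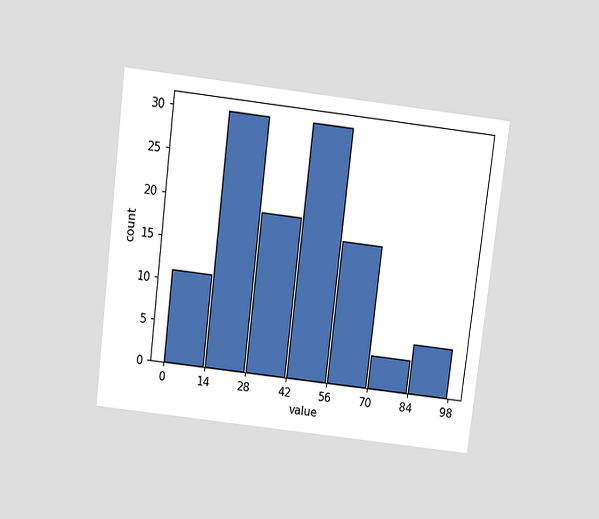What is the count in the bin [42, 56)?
30

The chart is tilted about 7° clockwise and viewed slightly from above. The [42, 56) bin has height 30.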